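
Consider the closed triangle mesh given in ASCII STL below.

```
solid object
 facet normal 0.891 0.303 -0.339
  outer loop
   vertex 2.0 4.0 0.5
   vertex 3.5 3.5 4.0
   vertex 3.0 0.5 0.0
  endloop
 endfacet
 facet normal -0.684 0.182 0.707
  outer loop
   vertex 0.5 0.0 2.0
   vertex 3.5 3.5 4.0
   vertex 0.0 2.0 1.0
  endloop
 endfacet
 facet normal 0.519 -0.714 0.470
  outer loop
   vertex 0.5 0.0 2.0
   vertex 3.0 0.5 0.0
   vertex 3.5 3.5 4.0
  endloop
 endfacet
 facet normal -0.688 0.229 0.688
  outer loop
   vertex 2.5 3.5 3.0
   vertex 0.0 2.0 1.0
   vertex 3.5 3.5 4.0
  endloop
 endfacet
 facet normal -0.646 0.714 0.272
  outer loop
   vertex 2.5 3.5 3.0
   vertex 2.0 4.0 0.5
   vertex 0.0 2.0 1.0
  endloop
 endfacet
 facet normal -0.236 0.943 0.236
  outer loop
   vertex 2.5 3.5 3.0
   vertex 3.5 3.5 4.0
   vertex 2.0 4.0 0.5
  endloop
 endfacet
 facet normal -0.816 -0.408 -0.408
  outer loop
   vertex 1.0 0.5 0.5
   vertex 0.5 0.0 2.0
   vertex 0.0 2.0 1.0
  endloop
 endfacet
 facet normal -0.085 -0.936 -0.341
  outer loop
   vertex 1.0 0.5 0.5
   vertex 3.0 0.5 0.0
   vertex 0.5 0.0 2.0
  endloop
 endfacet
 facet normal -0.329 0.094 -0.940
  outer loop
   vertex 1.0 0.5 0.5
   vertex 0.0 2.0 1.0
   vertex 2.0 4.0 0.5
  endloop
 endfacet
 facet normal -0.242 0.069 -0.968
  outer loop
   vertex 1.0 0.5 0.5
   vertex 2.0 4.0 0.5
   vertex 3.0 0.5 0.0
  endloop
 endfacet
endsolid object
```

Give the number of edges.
15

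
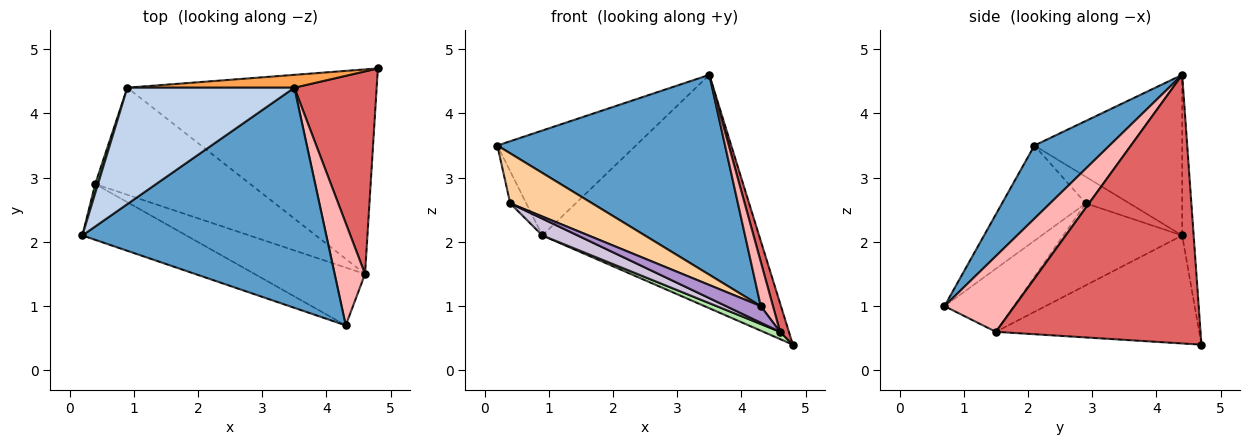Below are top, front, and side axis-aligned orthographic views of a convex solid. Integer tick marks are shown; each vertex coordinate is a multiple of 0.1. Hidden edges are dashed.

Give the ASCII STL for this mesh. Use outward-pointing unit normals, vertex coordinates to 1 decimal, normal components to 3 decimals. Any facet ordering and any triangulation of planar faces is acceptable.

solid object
 facet normal 0.217 -0.656 0.723
  outer loop
   vertex 3.5 4.4 4.6
   vertex 0.2 2.1 3.5
   vertex 4.3 0.7 1.0
  endloop
 endfacet
 facet normal -0.581 0.545 0.604
  outer loop
   vertex 0.9 4.4 2.1
   vertex 0.2 2.1 3.5
   vertex 3.5 4.4 4.6
  endloop
 endfacet
 facet normal -0.053 0.997 0.055
  outer loop
   vertex 0.9 4.4 2.1
   vertex 3.5 4.4 4.6
   vertex 4.8 4.7 0.4
  endloop
 endfacet
 facet normal -0.563 -0.551 -0.615
  outer loop
   vertex 0.4 2.9 2.6
   vertex 4.3 0.7 1.0
   vertex 0.2 2.1 3.5
  endloop
 endfacet
 facet normal -0.934 0.344 0.098
  outer loop
   vertex 0.4 2.9 2.6
   vertex 0.2 2.1 3.5
   vertex 0.9 4.4 2.1
  endloop
 endfacet
 facet normal -0.397 -0.032 -0.917
  outer loop
   vertex 4.6 1.5 0.6
   vertex 0.9 4.4 2.1
   vertex 4.8 4.7 0.4
  endloop
 endfacet
 facet normal 0.955 -0.041 0.293
  outer loop
   vertex 4.6 1.5 0.6
   vertex 4.8 4.7 0.4
   vertex 3.5 4.4 4.6
  endloop
 endfacet
 facet normal 0.916 -0.160 0.368
  outer loop
   vertex 4.6 1.5 0.6
   vertex 3.5 4.4 4.6
   vertex 4.3 0.7 1.0
  endloop
 endfacet
 facet normal -0.482 -0.241 -0.843
  outer loop
   vertex 4.6 1.5 0.6
   vertex 4.3 0.7 1.0
   vertex 0.4 2.9 2.6
  endloop
 endfacet
 facet normal -0.463 -0.138 -0.876
  outer loop
   vertex 4.6 1.5 0.6
   vertex 0.4 2.9 2.6
   vertex 0.9 4.4 2.1
  endloop
 endfacet
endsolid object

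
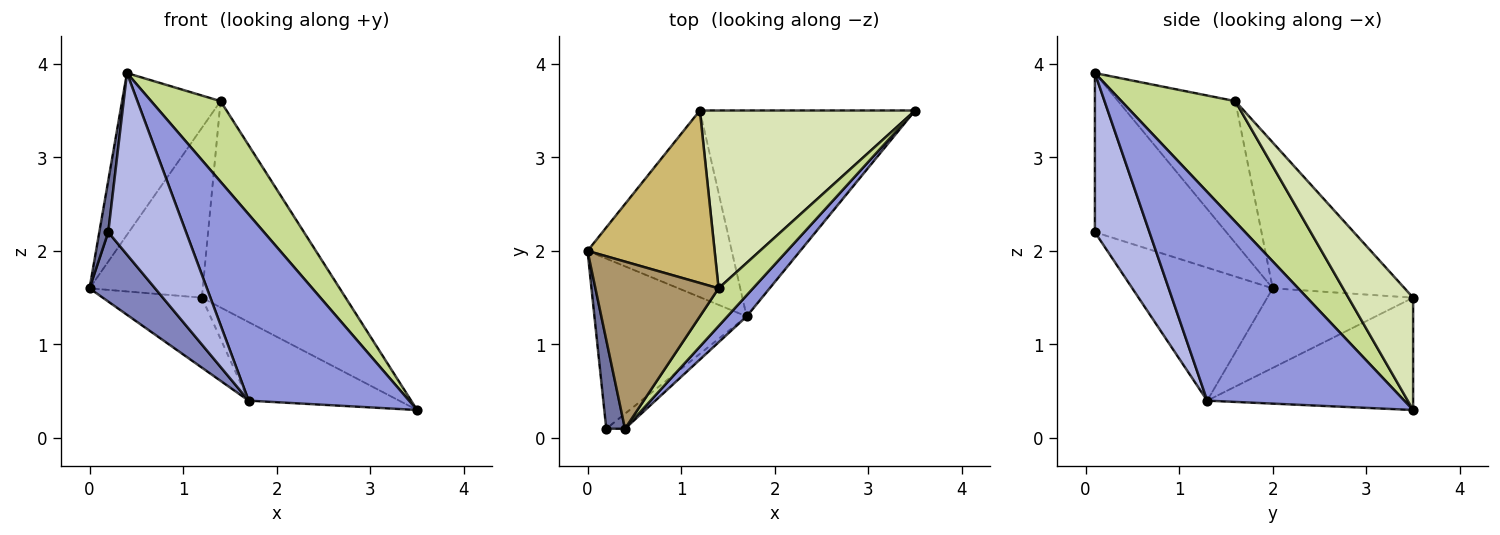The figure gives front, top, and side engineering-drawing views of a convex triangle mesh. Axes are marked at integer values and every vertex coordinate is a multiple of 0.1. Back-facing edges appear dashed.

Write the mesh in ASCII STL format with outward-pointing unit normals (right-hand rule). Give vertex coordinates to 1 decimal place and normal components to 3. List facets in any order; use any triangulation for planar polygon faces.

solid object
 facet normal -0.991 -0.067 0.117
  outer loop
   vertex 0.2 0.1 2.2
   vertex 0.4 0.1 3.9
   vertex 0.0 2.0 1.6
  endloop
 endfacet
 facet normal -0.629 -0.294 -0.720
  outer loop
   vertex 1.7 1.3 0.4
   vertex 0.2 0.1 2.2
   vertex 0.0 2.0 1.6
  endloop
 endfacet
 facet normal 0.774 -0.630 0.071
  outer loop
   vertex 1.7 1.3 0.4
   vertex 3.5 3.5 0.3
   vertex 0.4 0.1 3.9
  endloop
 endfacet
 facet normal 0.573 -0.817 -0.067
  outer loop
   vertex 1.7 1.3 0.4
   vertex 0.4 0.1 3.9
   vertex 0.2 0.1 2.2
  endloop
 endfacet
 facet normal -0.459 0.312 -0.832
  outer loop
   vertex 1.2 3.5 1.5
   vertex 1.7 1.3 0.4
   vertex 0.0 2.0 1.6
  endloop
 endfacet
 facet normal -0.438 0.320 -0.840
  outer loop
   vertex 1.2 3.5 1.5
   vertex 3.5 3.5 0.3
   vertex 1.7 1.3 0.4
  endloop
 endfacet
 facet normal 0.830 -0.506 0.237
  outer loop
   vertex 1.4 1.6 3.6
   vertex 0.4 0.1 3.9
   vertex 3.5 3.5 0.3
  endloop
 endfacet
 facet normal 0.322 0.717 0.618
  outer loop
   vertex 1.4 1.6 3.6
   vertex 3.5 3.5 0.3
   vertex 1.2 3.5 1.5
  endloop
 endfacet
 facet normal -0.638 0.536 0.553
  outer loop
   vertex 1.4 1.6 3.6
   vertex 0.0 2.0 1.6
   vertex 0.4 0.1 3.9
  endloop
 endfacet
 facet normal -0.633 0.543 0.552
  outer loop
   vertex 1.4 1.6 3.6
   vertex 1.2 3.5 1.5
   vertex 0.0 2.0 1.6
  endloop
 endfacet
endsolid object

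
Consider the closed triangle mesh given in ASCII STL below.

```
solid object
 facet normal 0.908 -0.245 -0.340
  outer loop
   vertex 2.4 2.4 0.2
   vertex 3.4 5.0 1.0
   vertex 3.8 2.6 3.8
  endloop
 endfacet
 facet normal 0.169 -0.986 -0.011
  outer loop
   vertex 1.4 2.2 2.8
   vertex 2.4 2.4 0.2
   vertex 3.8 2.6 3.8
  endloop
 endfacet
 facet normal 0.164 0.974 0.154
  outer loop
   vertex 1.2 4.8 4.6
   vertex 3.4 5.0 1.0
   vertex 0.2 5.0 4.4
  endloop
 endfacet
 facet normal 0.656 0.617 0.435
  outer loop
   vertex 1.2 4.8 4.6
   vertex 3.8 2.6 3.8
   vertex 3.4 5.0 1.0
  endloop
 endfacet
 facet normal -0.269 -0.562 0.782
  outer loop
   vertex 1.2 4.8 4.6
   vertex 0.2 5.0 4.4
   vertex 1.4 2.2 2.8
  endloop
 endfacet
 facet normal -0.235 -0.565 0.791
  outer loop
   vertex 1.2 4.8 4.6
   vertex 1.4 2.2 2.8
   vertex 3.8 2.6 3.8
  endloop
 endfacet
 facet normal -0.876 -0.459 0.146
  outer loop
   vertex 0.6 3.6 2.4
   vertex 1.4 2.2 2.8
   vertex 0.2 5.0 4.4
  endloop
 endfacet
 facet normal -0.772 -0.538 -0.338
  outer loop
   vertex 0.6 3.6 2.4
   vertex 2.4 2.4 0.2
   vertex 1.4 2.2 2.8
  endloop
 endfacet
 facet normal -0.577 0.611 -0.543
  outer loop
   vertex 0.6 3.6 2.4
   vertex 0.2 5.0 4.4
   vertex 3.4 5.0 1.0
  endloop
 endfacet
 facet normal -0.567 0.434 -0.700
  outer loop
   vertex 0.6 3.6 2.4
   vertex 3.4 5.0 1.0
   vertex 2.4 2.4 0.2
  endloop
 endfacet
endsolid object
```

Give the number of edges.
15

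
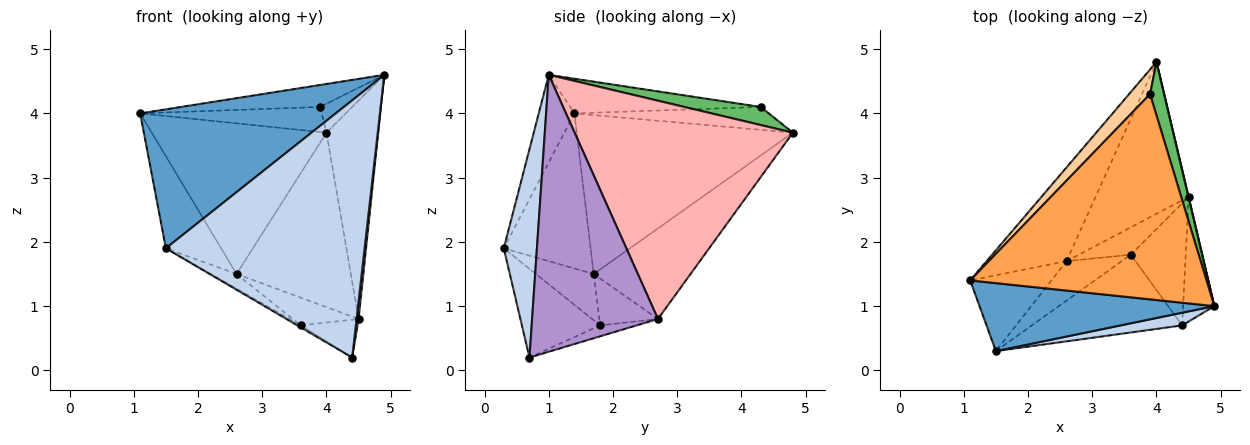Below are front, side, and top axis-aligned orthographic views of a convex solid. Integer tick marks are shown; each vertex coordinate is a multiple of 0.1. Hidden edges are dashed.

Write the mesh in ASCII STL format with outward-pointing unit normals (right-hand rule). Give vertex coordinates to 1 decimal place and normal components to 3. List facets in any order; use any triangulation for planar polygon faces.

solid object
 facet normal -0.162 -0.886 0.434
  outer loop
   vertex 1.5 0.3 1.9
   vertex 4.9 1.0 4.6
   vertex 1.1 1.4 4.0
  endloop
 endfacet
 facet normal 0.164 -0.985 0.049
  outer loop
   vertex 1.5 0.3 1.9
   vertex 4.4 0.7 0.2
   vertex 4.9 1.0 4.6
  endloop
 endfacet
 facet normal -0.144 0.105 0.984
  outer loop
   vertex 3.9 4.3 4.1
   vertex 1.1 1.4 4.0
   vertex 4.9 1.0 4.6
  endloop
 endfacet
 facet normal -0.607 0.567 0.557
  outer loop
   vertex 3.9 4.3 4.1
   vertex 4.0 4.8 3.7
   vertex 1.1 1.4 4.0
  endloop
 endfacet
 facet normal 0.750 0.315 0.582
  outer loop
   vertex 3.9 4.3 4.1
   vertex 4.9 1.0 4.6
   vertex 4.0 4.8 3.7
  endloop
 endfacet
 facet normal -0.508 0.022 -0.861
  outer loop
   vertex 3.6 1.8 0.7
   vertex 4.4 0.7 0.2
   vertex 1.5 0.3 1.9
  endloop
 endfacet
 facet normal -0.187 0.291 -0.938
  outer loop
   vertex 4.5 2.7 0.8
   vertex 4.4 0.7 0.2
   vertex 3.6 1.8 0.7
  endloop
 endfacet
 facet normal 0.973 0.231 0.001
  outer loop
   vertex 4.5 2.7 0.8
   vertex 4.0 4.8 3.7
   vertex 4.9 1.0 4.6
  endloop
 endfacet
 facet normal 0.994 -0.016 -0.112
  outer loop
   vertex 4.5 2.7 0.8
   vertex 4.9 1.0 4.6
   vertex 4.4 0.7 0.2
  endloop
 endfacet
 facet normal -0.617 0.274 -0.737
  outer loop
   vertex 2.6 1.7 1.5
   vertex 3.6 1.8 0.7
   vertex 1.5 0.3 1.9
  endloop
 endfacet
 facet normal -0.724 0.586 -0.364
  outer loop
   vertex 2.6 1.7 1.5
   vertex 1.1 1.4 4.0
   vertex 4.0 4.8 3.7
  endloop
 endfacet
 facet normal -0.772 0.491 -0.404
  outer loop
   vertex 2.6 1.7 1.5
   vertex 1.5 0.3 1.9
   vertex 1.1 1.4 4.0
  endloop
 endfacet
 facet normal -0.538 0.636 -0.553
  outer loop
   vertex 2.6 1.7 1.5
   vertex 4.0 4.8 3.7
   vertex 4.5 2.7 0.8
  endloop
 endfacet
 facet normal -0.535 0.601 -0.594
  outer loop
   vertex 2.6 1.7 1.5
   vertex 4.5 2.7 0.8
   vertex 3.6 1.8 0.7
  endloop
 endfacet
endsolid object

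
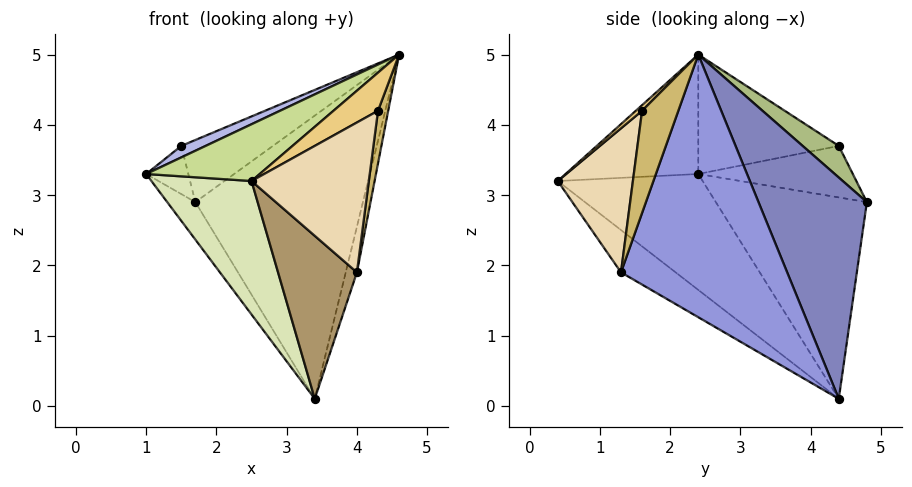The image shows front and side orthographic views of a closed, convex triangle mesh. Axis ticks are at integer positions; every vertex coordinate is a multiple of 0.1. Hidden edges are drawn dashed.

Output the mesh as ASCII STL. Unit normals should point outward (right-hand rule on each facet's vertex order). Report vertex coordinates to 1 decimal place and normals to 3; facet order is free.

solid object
 facet normal -0.834 0.155 -0.529
  outer loop
   vertex 3.4 4.4 0.1
   vertex 1.0 2.4 3.3
   vertex 1.7 4.8 2.9
  endloop
 endfacet
 facet normal 0.531 0.822 0.205
  outer loop
   vertex 3.4 4.4 0.1
   vertex 1.7 4.8 2.9
   vertex 4.6 2.4 5.0
  endloop
 endfacet
 facet normal 0.975 0.066 -0.212
  outer loop
   vertex 4.0 1.3 1.9
   vertex 3.4 4.4 0.1
   vertex 4.6 2.4 5.0
  endloop
 endfacet
 facet normal -0.426 -0.074 0.902
  outer loop
   vertex 1.5 4.4 3.7
   vertex 1.0 2.4 3.3
   vertex 4.6 2.4 5.0
  endloop
 endfacet
 facet normal -0.959 0.262 -0.109
  outer loop
   vertex 1.5 4.4 3.7
   vertex 1.7 4.8 2.9
   vertex 1.0 2.4 3.3
  endloop
 endfacet
 facet normal 0.320 0.813 0.487
  outer loop
   vertex 1.5 4.4 3.7
   vertex 4.6 2.4 5.0
   vertex 1.7 4.8 2.9
  endloop
 endfacet
 facet normal -0.401 -0.343 0.849
  outer loop
   vertex 2.5 0.4 3.2
   vertex 4.6 2.4 5.0
   vertex 1.0 2.4 3.3
  endloop
 endfacet
 facet normal -0.590 -0.408 -0.697
  outer loop
   vertex 2.5 0.4 3.2
   vertex 1.0 2.4 3.3
   vertex 3.4 4.4 0.1
  endloop
 endfacet
 facet normal -0.360 -0.520 -0.775
  outer loop
   vertex 2.5 0.4 3.2
   vertex 3.4 4.4 0.1
   vertex 4.0 1.3 1.9
  endloop
 endfacet
 facet normal 0.959 -0.270 -0.090
  outer loop
   vertex 4.3 1.6 4.2
   vertex 4.0 1.3 1.9
   vertex 4.6 2.4 5.0
  endloop
 endfacet
 facet normal 0.101 -0.722 0.684
  outer loop
   vertex 4.3 1.6 4.2
   vertex 4.6 2.4 5.0
   vertex 2.5 0.4 3.2
  endloop
 endfacet
 facet normal 0.539 -0.841 0.039
  outer loop
   vertex 4.3 1.6 4.2
   vertex 2.5 0.4 3.2
   vertex 4.0 1.3 1.9
  endloop
 endfacet
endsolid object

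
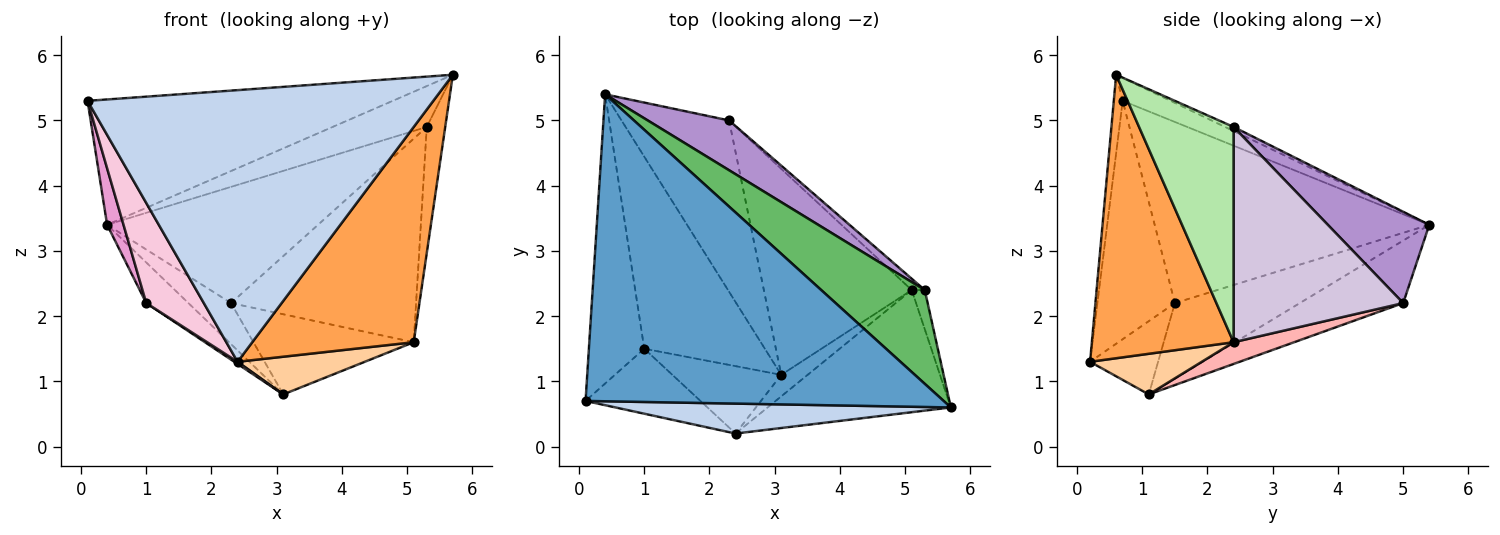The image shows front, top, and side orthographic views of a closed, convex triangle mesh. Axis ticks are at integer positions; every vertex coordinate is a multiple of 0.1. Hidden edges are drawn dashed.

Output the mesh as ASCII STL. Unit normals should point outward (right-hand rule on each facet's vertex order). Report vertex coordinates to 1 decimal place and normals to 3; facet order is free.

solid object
 facet normal -0.059 0.377 0.924
  outer loop
   vertex 0.4 5.4 3.4
   vertex 0.1 0.7 5.3
   vertex 5.7 0.6 5.7
  endloop
 endfacet
 facet normal -0.026 -0.994 0.110
  outer loop
   vertex 2.4 0.2 1.3
   vertex 5.7 0.6 5.7
   vertex 0.1 0.7 5.3
  endloop
 endfacet
 facet normal 0.607 -0.691 -0.392
  outer loop
   vertex 2.4 0.2 1.3
   vertex 5.1 2.4 1.6
   vertex 5.7 0.6 5.7
  endloop
 endfacet
 facet normal 0.606 -0.691 -0.394
  outer loop
   vertex 2.4 0.2 1.3
   vertex 3.1 1.1 0.8
   vertex 5.1 2.4 1.6
  endloop
 endfacet
 facet normal -0.036 0.399 0.916
  outer loop
   vertex 5.3 2.4 4.9
   vertex 0.4 5.4 3.4
   vertex 5.7 0.6 5.7
  endloop
 endfacet
 facet normal 0.980 0.191 -0.059
  outer loop
   vertex 5.3 2.4 4.9
   vertex 5.7 0.6 5.7
   vertex 5.1 2.4 1.6
  endloop
 endfacet
 facet normal -0.492 0.203 -0.847
  outer loop
   vertex 2.3 5.0 2.2
   vertex 3.1 1.1 0.8
   vertex 0.4 5.4 3.4
  endloop
 endfacet
 facet normal 0.136 0.359 -0.923
  outer loop
   vertex 2.3 5.0 2.2
   vertex 5.1 2.4 1.6
   vertex 3.1 1.1 0.8
  endloop
 endfacet
 facet normal 0.404 0.841 0.360
  outer loop
   vertex 2.3 5.0 2.2
   vertex 0.4 5.4 3.4
   vertex 5.3 2.4 4.9
  endloop
 endfacet
 facet normal 0.675 0.737 -0.041
  outer loop
   vertex 2.3 5.0 2.2
   vertex 5.3 2.4 4.9
   vertex 5.1 2.4 1.6
  endloop
 endfacet
 facet normal -0.523 0.176 -0.834
  outer loop
   vertex 1.0 1.5 2.2
   vertex 0.4 5.4 3.4
   vertex 3.1 1.1 0.8
  endloop
 endfacet
 facet normal -0.558 -0.027 -0.829
  outer loop
   vertex 1.0 1.5 2.2
   vertex 3.1 1.1 0.8
   vertex 2.4 0.2 1.3
  endloop
 endfacet
 facet normal -0.955 -0.057 -0.292
  outer loop
   vertex 1.0 1.5 2.2
   vertex 0.1 0.7 5.3
   vertex 0.4 5.4 3.4
  endloop
 endfacet
 facet normal -0.749 -0.556 -0.361
  outer loop
   vertex 1.0 1.5 2.2
   vertex 2.4 0.2 1.3
   vertex 0.1 0.7 5.3
  endloop
 endfacet
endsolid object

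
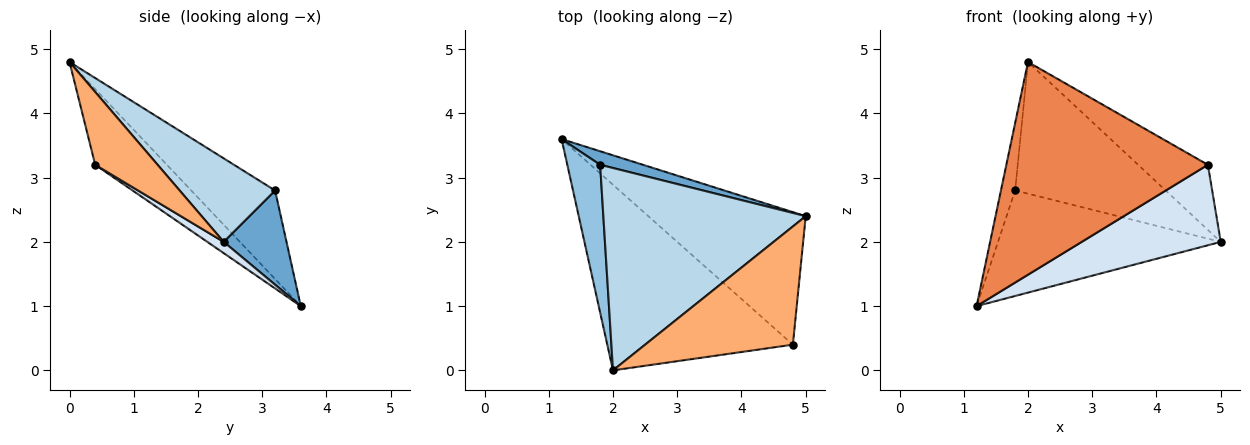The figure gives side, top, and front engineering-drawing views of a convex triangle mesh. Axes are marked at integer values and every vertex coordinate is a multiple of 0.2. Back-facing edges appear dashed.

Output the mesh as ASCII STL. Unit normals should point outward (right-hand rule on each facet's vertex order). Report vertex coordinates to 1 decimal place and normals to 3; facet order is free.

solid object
 facet normal 0.269 0.955 0.122
  outer loop
   vertex 1.8 3.2 2.8
   vertex 5.0 2.4 2.0
   vertex 1.2 3.6 1.0
  endloop
 endfacet
 facet normal -0.926 0.157 0.344
  outer loop
   vertex 1.8 3.2 2.8
   vertex 1.2 3.6 1.0
   vertex 2.0 0.0 4.8
  endloop
 endfacet
 facet normal 0.327 0.515 0.792
  outer loop
   vertex 1.8 3.2 2.8
   vertex 2.0 0.0 4.8
   vertex 5.0 2.4 2.0
  endloop
 endfacet
 facet normal 0.061 -0.518 -0.853
  outer loop
   vertex 4.8 0.4 3.2
   vertex 1.2 3.6 1.0
   vertex 5.0 2.4 2.0
  endloop
 endfacet
 facet normal -0.259 -0.728 -0.635
  outer loop
   vertex 4.8 0.4 3.2
   vertex 2.0 0.0 4.8
   vertex 1.2 3.6 1.0
  endloop
 endfacet
 facet normal 0.396 0.443 0.804
  outer loop
   vertex 4.8 0.4 3.2
   vertex 5.0 2.4 2.0
   vertex 2.0 0.0 4.8
  endloop
 endfacet
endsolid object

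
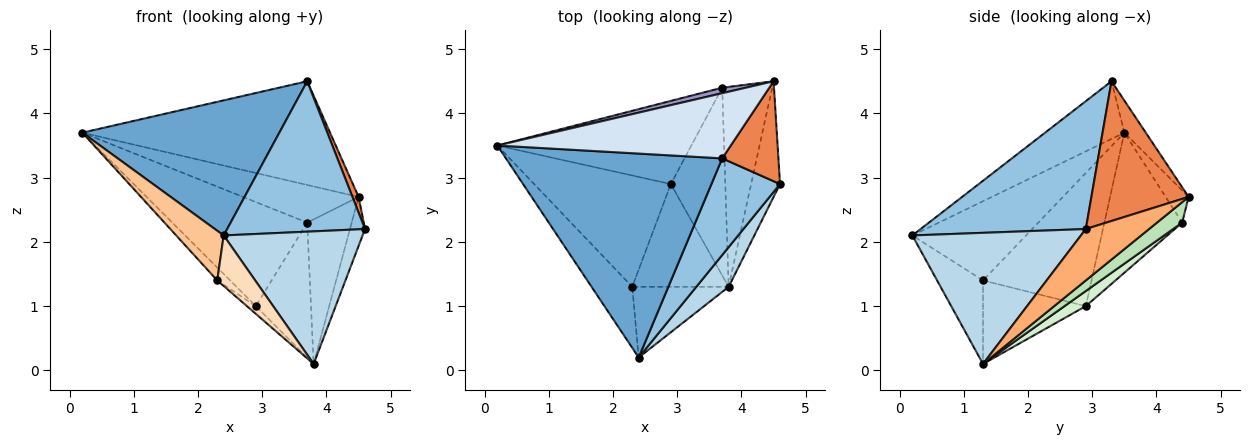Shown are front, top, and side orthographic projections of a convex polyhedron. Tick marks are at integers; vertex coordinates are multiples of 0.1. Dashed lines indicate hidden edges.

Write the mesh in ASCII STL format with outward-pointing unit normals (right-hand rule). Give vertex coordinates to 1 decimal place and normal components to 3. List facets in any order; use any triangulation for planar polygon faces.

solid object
 facet normal -0.217 -0.539 0.814
  outer loop
   vertex 3.7 3.3 4.5
   vertex 0.2 3.5 3.7
   vertex 2.4 0.2 2.1
  endloop
 endfacet
 facet normal 0.710 -0.593 0.381
  outer loop
   vertex 3.7 3.3 4.5
   vertex 2.4 0.2 2.1
   vertex 4.6 2.9 2.2
  endloop
 endfacet
 facet normal 0.758 -0.625 0.187
  outer loop
   vertex 3.8 1.3 0.1
   vertex 4.6 2.9 2.2
   vertex 2.4 0.2 2.1
  endloop
 endfacet
 facet normal -0.073 0.845 0.531
  outer loop
   vertex 4.5 4.5 2.7
   vertex 0.2 3.5 3.7
   vertex 3.7 3.3 4.5
  endloop
 endfacet
 facet normal 0.926 -0.059 0.373
  outer loop
   vertex 4.5 4.5 2.7
   vertex 3.7 3.3 4.5
   vertex 4.6 2.9 2.2
  endloop
 endfacet
 facet normal 0.853 0.203 -0.480
  outer loop
   vertex 4.5 4.5 2.7
   vertex 4.6 2.9 2.2
   vertex 3.8 1.3 0.1
  endloop
 endfacet
 facet normal -0.834 -0.348 -0.428
  outer loop
   vertex 2.3 1.3 1.4
   vertex 2.4 0.2 2.1
   vertex 0.2 3.5 3.7
  endloop
 endfacet
 facet normal -0.576 -0.475 -0.665
  outer loop
   vertex 2.3 1.3 1.4
   vertex 3.8 1.3 0.1
   vertex 2.4 0.2 2.1
  endloop
 endfacet
 facet normal -0.695 0.082 -0.714
  outer loop
   vertex 2.9 2.9 1.0
   vertex 2.3 1.3 1.4
   vertex 0.2 3.5 3.7
  endloop
 endfacet
 facet normal -0.654 0.057 -0.754
  outer loop
   vertex 2.9 2.9 1.0
   vertex 3.8 1.3 0.1
   vertex 2.3 1.3 1.4
  endloop
 endfacet
 facet normal 0.315 0.556 -0.769
  outer loop
   vertex 3.7 4.4 2.3
   vertex 4.5 4.5 2.7
   vertex 3.8 1.3 0.1
  endloop
 endfacet
 facet normal 0.220 0.569 -0.792
  outer loop
   vertex 3.7 4.4 2.3
   vertex 3.8 1.3 0.1
   vertex 2.9 2.9 1.0
  endloop
 endfacet
 facet normal -0.193 0.971 0.143
  outer loop
   vertex 3.7 4.4 2.3
   vertex 0.2 3.5 3.7
   vertex 4.5 4.5 2.7
  endloop
 endfacet
 facet normal -0.411 0.712 -0.569
  outer loop
   vertex 3.7 4.4 2.3
   vertex 2.9 2.9 1.0
   vertex 0.2 3.5 3.7
  endloop
 endfacet
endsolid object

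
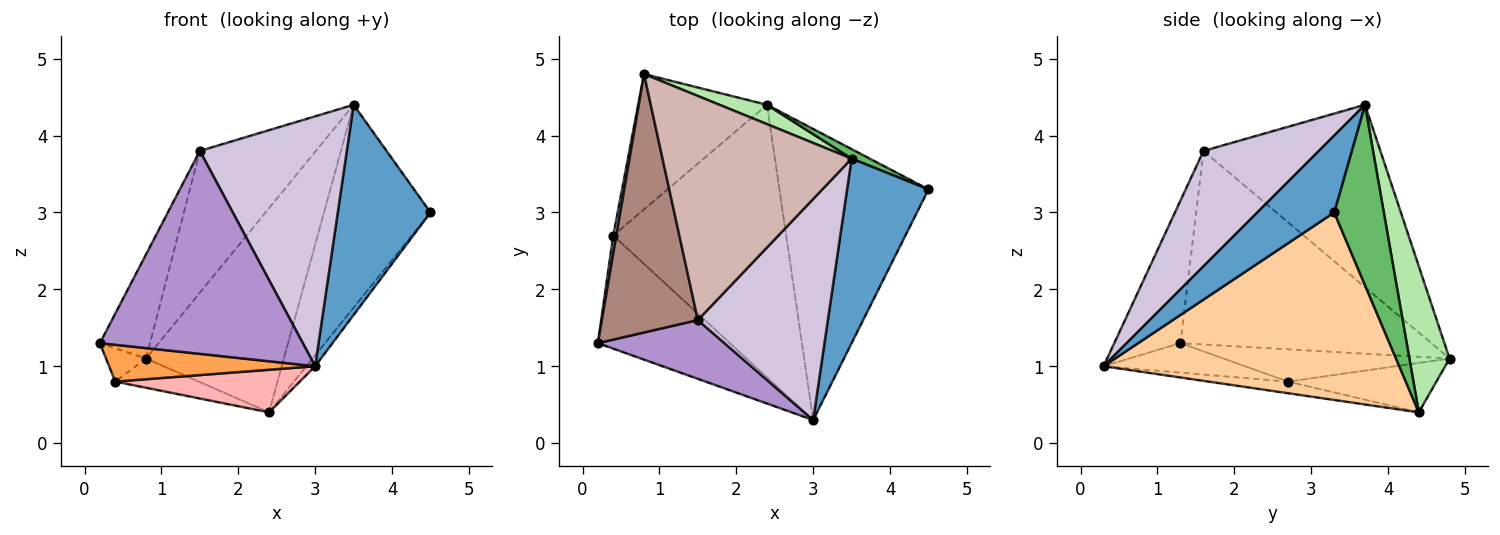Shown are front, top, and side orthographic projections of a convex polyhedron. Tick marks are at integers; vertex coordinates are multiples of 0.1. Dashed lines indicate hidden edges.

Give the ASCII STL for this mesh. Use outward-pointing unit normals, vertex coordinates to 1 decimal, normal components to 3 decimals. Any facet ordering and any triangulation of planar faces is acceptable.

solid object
 facet normal 0.529 -0.638 0.560
  outer loop
   vertex 3.0 0.3 1.0
   vertex 4.5 3.3 3.0
   vertex 3.5 3.7 4.4
  endloop
 endfacet
 facet normal -0.980 0.173 0.093
  outer loop
   vertex 0.4 2.7 0.8
   vertex 0.2 1.3 1.3
   vertex 0.8 4.8 1.1
  endloop
 endfacet
 facet normal -0.208 -0.303 -0.930
  outer loop
   vertex 0.4 2.7 0.8
   vertex 3.0 0.3 1.0
   vertex 0.2 1.3 1.3
  endloop
 endfacet
 facet normal 0.783 0.023 -0.622
  outer loop
   vertex 2.4 4.4 0.4
   vertex 4.5 3.3 3.0
   vertex 3.0 0.3 1.0
  endloop
 endfacet
 facet normal 0.422 0.906 0.043
  outer loop
   vertex 2.4 4.4 0.4
   vertex 3.5 3.7 4.4
   vertex 4.5 3.3 3.0
  endloop
 endfacet
 facet normal 0.279 0.956 0.091
  outer loop
   vertex 2.4 4.4 0.4
   vertex 0.8 4.8 1.1
   vertex 3.5 3.7 4.4
  endloop
 endfacet
 facet normal -0.351 0.198 -0.915
  outer loop
   vertex 2.4 4.4 0.4
   vertex 0.4 2.7 0.8
   vertex 0.8 4.8 1.1
  endloop
 endfacet
 facet normal -0.066 -0.154 -0.986
  outer loop
   vertex 2.4 4.4 0.4
   vertex 3.0 0.3 1.0
   vertex 0.4 2.7 0.8
  endloop
 endfacet
 facet normal -0.299 -0.917 0.265
  outer loop
   vertex 1.5 1.6 3.8
   vertex 0.2 1.3 1.3
   vertex 3.0 0.3 1.0
  endloop
 endfacet
 facet normal 0.507 -0.646 0.571
  outer loop
   vertex 1.5 1.6 3.8
   vertex 3.0 0.3 1.0
   vertex 3.5 3.7 4.4
  endloop
 endfacet
 facet normal -0.882 0.176 0.437
  outer loop
   vertex 1.5 1.6 3.8
   vertex 0.8 4.8 1.1
   vertex 0.2 1.3 1.3
  endloop
 endfacet
 facet normal -0.632 0.415 0.655
  outer loop
   vertex 1.5 1.6 3.8
   vertex 3.5 3.7 4.4
   vertex 0.8 4.8 1.1
  endloop
 endfacet
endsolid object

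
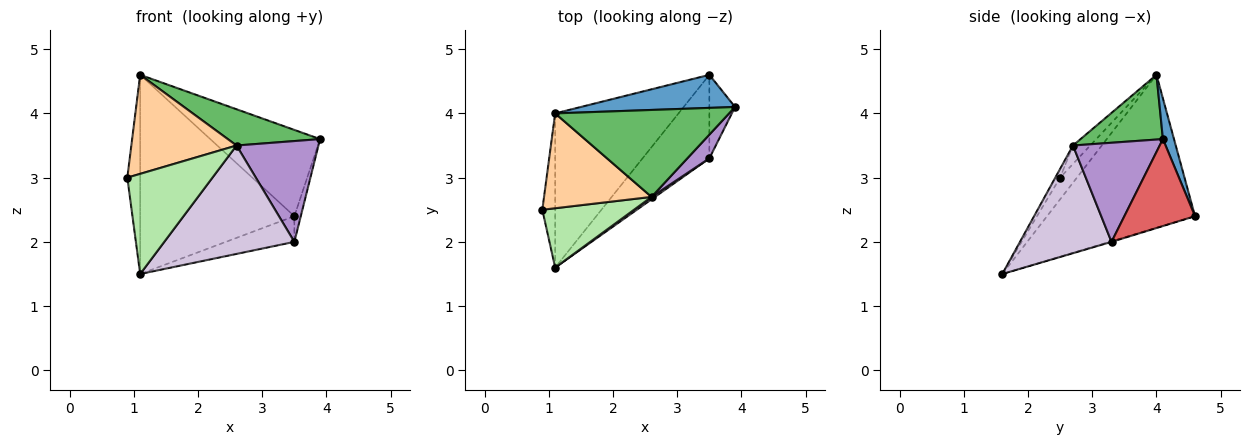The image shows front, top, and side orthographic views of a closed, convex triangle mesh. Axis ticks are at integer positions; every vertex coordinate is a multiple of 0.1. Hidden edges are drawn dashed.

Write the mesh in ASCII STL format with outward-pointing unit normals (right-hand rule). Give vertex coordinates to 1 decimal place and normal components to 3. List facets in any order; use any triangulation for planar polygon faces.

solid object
 facet normal 0.094 0.930 0.356
  outer loop
   vertex 3.5 4.6 2.4
   vertex 1.1 4.0 4.6
   vertex 3.9 4.1 3.6
  endloop
 endfacet
 facet normal -0.719 0.550 -0.426
  outer loop
   vertex 1.1 1.6 1.5
   vertex 0.9 2.5 3.0
   vertex 1.1 4.0 4.6
  endloop
 endfacet
 facet normal -0.604 0.630 -0.488
  outer loop
   vertex 1.1 1.6 1.5
   vertex 1.1 4.0 4.6
   vertex 3.5 4.6 2.4
  endloop
 endfacet
 facet normal -0.118 -0.717 0.687
  outer loop
   vertex 2.6 2.7 3.5
   vertex 1.1 4.0 4.6
   vertex 0.9 2.5 3.0
  endloop
 endfacet
 facet normal 0.325 -0.364 0.873
  outer loop
   vertex 2.6 2.7 3.5
   vertex 3.9 4.1 3.6
   vertex 1.1 4.0 4.6
  endloop
 endfacet
 facet normal -0.049 -0.859 0.509
  outer loop
   vertex 2.6 2.7 3.5
   vertex 0.9 2.5 3.0
   vertex 1.1 1.6 1.5
  endloop
 endfacet
 facet normal 0.955 0.087 -0.282
  outer loop
   vertex 3.5 3.3 2.0
   vertex 3.5 4.6 2.4
   vertex 3.9 4.1 3.6
  endloop
 endfacet
 facet normal -0.009 0.294 -0.956
  outer loop
   vertex 3.5 3.3 2.0
   vertex 1.1 1.6 1.5
   vertex 3.5 4.6 2.4
  endloop
 endfacet
 facet normal 0.718 -0.678 0.159
  outer loop
   vertex 3.5 3.3 2.0
   vertex 3.9 4.1 3.6
   vertex 2.6 2.7 3.5
  endloop
 endfacet
 facet normal 0.575 -0.818 0.018
  outer loop
   vertex 3.5 3.3 2.0
   vertex 2.6 2.7 3.5
   vertex 1.1 1.6 1.5
  endloop
 endfacet
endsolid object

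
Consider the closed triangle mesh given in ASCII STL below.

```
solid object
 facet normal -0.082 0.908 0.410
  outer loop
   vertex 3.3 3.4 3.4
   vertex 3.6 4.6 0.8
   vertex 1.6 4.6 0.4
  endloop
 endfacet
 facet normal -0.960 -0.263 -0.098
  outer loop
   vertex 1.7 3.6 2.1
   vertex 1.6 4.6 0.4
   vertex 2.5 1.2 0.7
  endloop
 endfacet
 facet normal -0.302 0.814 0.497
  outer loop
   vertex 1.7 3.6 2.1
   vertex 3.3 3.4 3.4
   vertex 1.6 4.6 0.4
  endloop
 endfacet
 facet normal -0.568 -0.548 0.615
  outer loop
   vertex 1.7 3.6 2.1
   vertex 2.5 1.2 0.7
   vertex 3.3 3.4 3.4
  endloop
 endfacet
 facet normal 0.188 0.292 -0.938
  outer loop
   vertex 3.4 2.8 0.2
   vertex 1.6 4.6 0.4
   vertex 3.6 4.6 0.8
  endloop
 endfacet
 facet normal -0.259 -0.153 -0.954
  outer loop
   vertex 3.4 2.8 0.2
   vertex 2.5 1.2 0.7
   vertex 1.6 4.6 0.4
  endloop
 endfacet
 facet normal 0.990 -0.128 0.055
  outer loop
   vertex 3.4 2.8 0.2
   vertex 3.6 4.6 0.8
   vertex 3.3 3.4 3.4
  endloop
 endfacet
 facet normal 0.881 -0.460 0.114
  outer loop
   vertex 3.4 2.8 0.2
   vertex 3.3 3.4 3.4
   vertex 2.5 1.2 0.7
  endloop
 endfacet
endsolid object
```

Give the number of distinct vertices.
6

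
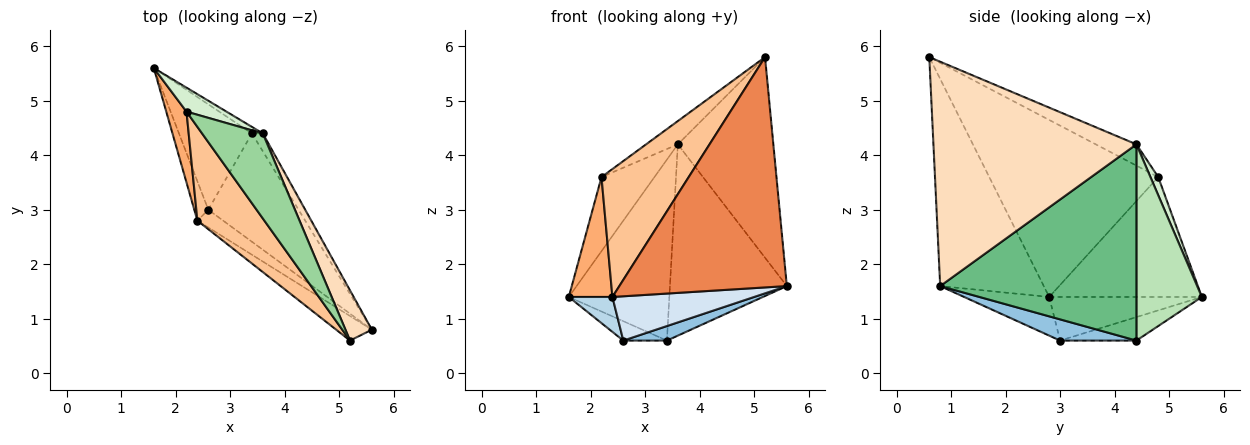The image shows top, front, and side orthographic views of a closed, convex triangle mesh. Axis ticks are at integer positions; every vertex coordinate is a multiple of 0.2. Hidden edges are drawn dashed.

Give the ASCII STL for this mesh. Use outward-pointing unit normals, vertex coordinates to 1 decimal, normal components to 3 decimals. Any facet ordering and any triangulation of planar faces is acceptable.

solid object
 facet normal -0.302 0.172 -0.938
  outer loop
   vertex 3.4 4.4 0.6
   vertex 2.6 3.0 0.6
   vertex 1.6 5.6 1.4
  endloop
 endfacet
 facet normal 0.227 -0.130 -0.965
  outer loop
   vertex 3.4 4.4 0.6
   vertex 5.6 0.8 1.6
   vertex 2.6 3.0 0.6
  endloop
 endfacet
 facet normal -0.919 -0.262 -0.295
  outer loop
   vertex 2.4 2.8 1.4
   vertex 1.6 5.6 1.4
   vertex 2.6 3.0 0.6
  endloop
 endfacet
 facet normal -0.487 -0.811 -0.324
  outer loop
   vertex 2.4 2.8 1.4
   vertex 2.6 3.0 0.6
   vertex 5.6 0.8 1.6
  endloop
 endfacet
 facet normal -0.524 -0.847 -0.090
  outer loop
   vertex 2.4 2.8 1.4
   vertex 5.6 0.8 1.6
   vertex 5.2 0.6 5.8
  endloop
 endfacet
 facet normal -0.949 -0.271 0.160
  outer loop
   vertex 2.2 4.8 3.6
   vertex 1.6 5.6 1.4
   vertex 2.4 2.8 1.4
  endloop
 endfacet
 facet normal -0.842 -0.435 0.319
  outer loop
   vertex 2.2 4.8 3.6
   vertex 2.4 2.8 1.4
   vertex 5.2 0.6 5.8
  endloop
 endfacet
 facet normal 0.900 0.423 0.106
  outer loop
   vertex 3.6 4.4 4.2
   vertex 5.2 0.6 5.8
   vertex 5.6 0.8 1.6
  endloop
 endfacet
 facet normal 0.858 0.511 -0.048
  outer loop
   vertex 3.6 4.4 4.2
   vertex 5.6 0.8 1.6
   vertex 3.4 4.4 0.6
  endloop
 endfacet
 facet normal -0.320 0.250 0.914
  outer loop
   vertex 3.6 4.4 4.2
   vertex 2.2 4.8 3.6
   vertex 5.2 0.6 5.8
  endloop
 endfacet
 facet normal 0.545 0.838 -0.030
  outer loop
   vertex 3.6 4.4 4.2
   vertex 3.4 4.4 0.6
   vertex 1.6 5.6 1.4
  endloop
 endfacet
 facet normal 0.139 0.942 0.305
  outer loop
   vertex 3.6 4.4 4.2
   vertex 1.6 5.6 1.4
   vertex 2.2 4.8 3.6
  endloop
 endfacet
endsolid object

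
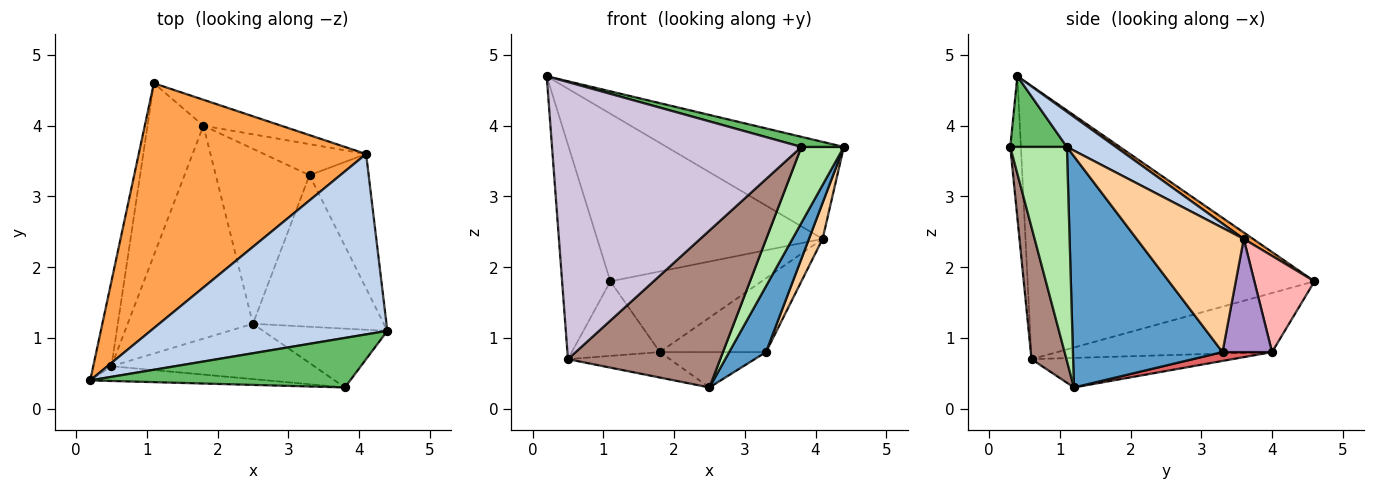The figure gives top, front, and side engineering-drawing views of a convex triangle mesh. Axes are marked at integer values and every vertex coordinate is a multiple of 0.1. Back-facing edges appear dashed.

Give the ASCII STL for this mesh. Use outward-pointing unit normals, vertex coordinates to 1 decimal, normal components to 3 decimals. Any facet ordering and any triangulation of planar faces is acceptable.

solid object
 facet normal 0.851 -0.209 -0.482
  outer loop
   vertex 3.3 3.3 0.8
   vertex 4.4 1.1 3.7
   vertex 2.5 1.2 0.3
  endloop
 endfacet
 facet normal 0.130 0.470 0.873
  outer loop
   vertex 4.1 3.6 2.4
   vertex 0.2 0.4 4.7
   vertex 4.4 1.1 3.7
  endloop
 endfacet
 facet normal 0.023 0.565 0.825
  outer loop
   vertex 4.1 3.6 2.4
   vertex 1.1 4.6 1.8
   vertex 0.2 0.4 4.7
  endloop
 endfacet
 facet normal 0.897 -0.114 -0.427
  outer loop
   vertex 4.1 3.6 2.4
   vertex 4.4 1.1 3.7
   vertex 3.3 3.3 0.8
  endloop
 endfacet
 facet normal 0.258 -0.193 0.947
  outer loop
   vertex 3.8 0.3 3.7
   vertex 4.4 1.1 3.7
   vertex 0.2 0.4 4.7
  endloop
 endfacet
 facet normal 0.725 -0.544 -0.421
  outer loop
   vertex 3.8 0.3 3.7
   vertex 2.5 1.2 0.3
   vertex 4.4 1.1 3.7
  endloop
 endfacet
 facet normal 0.092 0.197 -0.976
  outer loop
   vertex 1.8 4.0 0.8
   vertex 3.3 3.3 0.8
   vertex 2.5 1.2 0.3
  endloop
 endfacet
 facet normal 0.354 0.890 -0.286
  outer loop
   vertex 1.8 4.0 0.8
   vertex 1.1 4.6 1.8
   vertex 4.1 3.6 2.4
  endloop
 endfacet
 facet normal 0.395 0.847 -0.356
  outer loop
   vertex 1.8 4.0 0.8
   vertex 4.1 3.6 2.4
   vertex 3.3 3.3 0.8
  endloop
 endfacet
 facet normal -0.042 -0.998 -0.053
  outer loop
   vertex 0.5 0.6 0.7
   vertex 3.8 0.3 3.7
   vertex 0.2 0.4 4.7
  endloop
 endfacet
 facet normal 0.212 -0.922 -0.325
  outer loop
   vertex 0.5 0.6 0.7
   vertex 2.5 1.2 0.3
   vertex 3.8 0.3 3.7
  endloop
 endfacet
 facet normal -0.984 0.166 -0.066
  outer loop
   vertex 0.5 0.6 0.7
   vertex 0.2 0.4 4.7
   vertex 1.1 4.6 1.8
  endloop
 endfacet
 facet normal -0.228 0.116 -0.967
  outer loop
   vertex 0.5 0.6 0.7
   vertex 1.8 4.0 0.8
   vertex 2.5 1.2 0.3
  endloop
 endfacet
 facet normal -0.696 0.286 -0.659
  outer loop
   vertex 0.5 0.6 0.7
   vertex 1.1 4.6 1.8
   vertex 1.8 4.0 0.8
  endloop
 endfacet
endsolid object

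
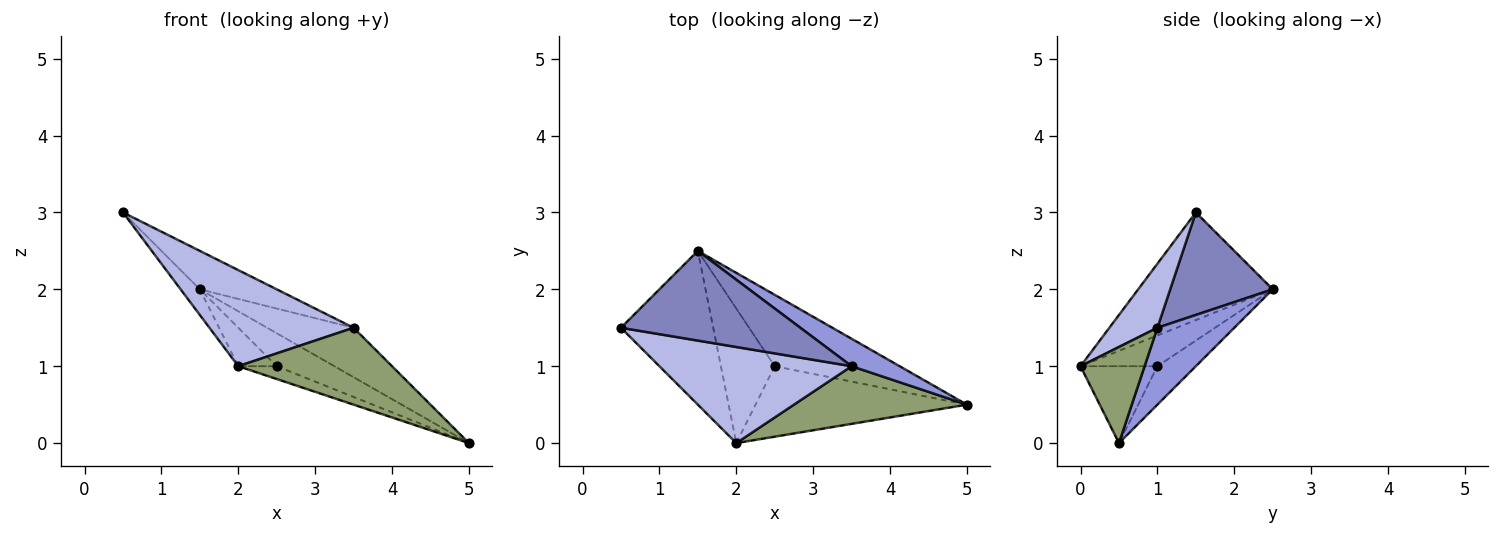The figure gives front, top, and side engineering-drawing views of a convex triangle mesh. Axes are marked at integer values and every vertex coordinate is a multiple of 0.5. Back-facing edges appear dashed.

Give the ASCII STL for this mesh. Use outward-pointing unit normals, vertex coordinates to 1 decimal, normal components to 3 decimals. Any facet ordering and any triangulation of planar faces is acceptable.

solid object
 facet normal -0.755 0.108 -0.647
  outer loop
   vertex 2.0 0.0 1.0
   vertex 0.5 1.5 3.0
   vertex 1.5 2.5 2.0
  endloop
 endfacet
 facet normal 0.465 0.349 0.814
  outer loop
   vertex 3.5 1.0 1.5
   vertex 1.5 2.5 2.0
   vertex 0.5 1.5 3.0
  endloop
 endfacet
 facet normal 0.614 0.690 0.383
  outer loop
   vertex 3.5 1.0 1.5
   vertex 5.0 0.5 0.0
   vertex 1.5 2.5 2.0
  endloop
 endfacet
 facet normal 0.229 -0.688 0.688
  outer loop
   vertex 3.5 1.0 1.5
   vertex 0.5 1.5 3.0
   vertex 2.0 0.0 1.0
  endloop
 endfacet
 facet normal 0.316 -0.759 0.569
  outer loop
   vertex 3.5 1.0 1.5
   vertex 2.0 0.0 1.0
   vertex 5.0 0.5 0.0
  endloop
 endfacet
 facet normal -0.269 0.404 -0.874
  outer loop
   vertex 2.5 1.0 1.0
   vertex 1.5 2.5 2.0
   vertex 5.0 0.5 0.0
  endloop
 endfacet
 facet normal -0.337 0.168 -0.926
  outer loop
   vertex 2.5 1.0 1.0
   vertex 5.0 0.5 0.0
   vertex 2.0 0.0 1.0
  endloop
 endfacet
 facet normal -0.482 0.241 -0.843
  outer loop
   vertex 2.5 1.0 1.0
   vertex 2.0 0.0 1.0
   vertex 1.5 2.5 2.0
  endloop
 endfacet
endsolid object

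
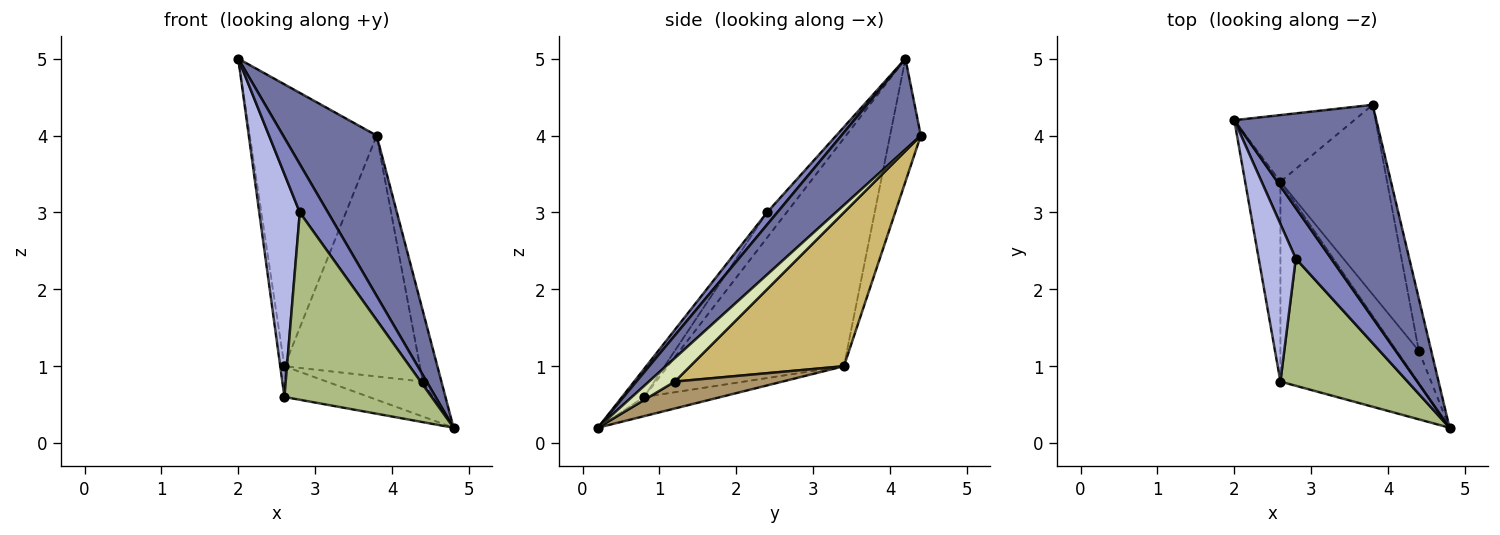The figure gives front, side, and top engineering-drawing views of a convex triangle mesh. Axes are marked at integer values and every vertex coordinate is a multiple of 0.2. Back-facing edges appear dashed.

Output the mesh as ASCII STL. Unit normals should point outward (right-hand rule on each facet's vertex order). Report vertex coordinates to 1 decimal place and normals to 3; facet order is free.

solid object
 facet normal 0.455 -0.536 0.712
  outer loop
   vertex 3.8 4.4 4.0
   vertex 2.0 4.2 5.0
   vertex 4.8 0.2 0.2
  endloop
 endfacet
 facet normal 0.244 -0.670 0.701
  outer loop
   vertex 2.8 2.4 3.0
   vertex 4.8 0.2 0.2
   vertex 2.0 4.2 5.0
  endloop
 endfacet
 facet normal -0.230 0.947 -0.224
  outer loop
   vertex 2.6 3.4 1.0
   vertex 2.0 4.2 5.0
   vertex 3.8 4.4 4.0
  endloop
 endfacet
 facet normal -0.367 -0.760 0.537
  outer loop
   vertex 2.6 0.8 0.6
   vertex 2.8 2.4 3.0
   vertex 2.0 4.2 5.0
  endloop
 endfacet
 facet normal -0.988 0.024 -0.153
  outer loop
   vertex 2.6 0.8 0.6
   vertex 2.0 4.2 5.0
   vertex 2.6 3.4 1.0
  endloop
 endfacet
 facet normal -0.123 -0.821 0.558
  outer loop
   vertex 2.6 0.8 0.6
   vertex 4.8 0.2 0.2
   vertex 2.8 2.4 3.0
  endloop
 endfacet
 facet normal -0.137 0.151 -0.979
  outer loop
   vertex 2.6 0.8 0.6
   vertex 2.6 3.4 1.0
   vertex 4.8 0.2 0.2
  endloop
 endfacet
 facet normal 0.746 0.536 -0.396
  outer loop
   vertex 4.4 1.2 0.8
   vertex 3.8 4.4 4.0
   vertex 4.8 0.2 0.2
  endloop
 endfacet
 facet normal 0.636 0.568 -0.522
  outer loop
   vertex 4.4 1.2 0.8
   vertex 4.8 0.2 0.2
   vertex 2.6 3.4 1.0
  endloop
 endfacet
 facet normal 0.666 0.586 -0.462
  outer loop
   vertex 4.4 1.2 0.8
   vertex 2.6 3.4 1.0
   vertex 3.8 4.4 4.0
  endloop
 endfacet
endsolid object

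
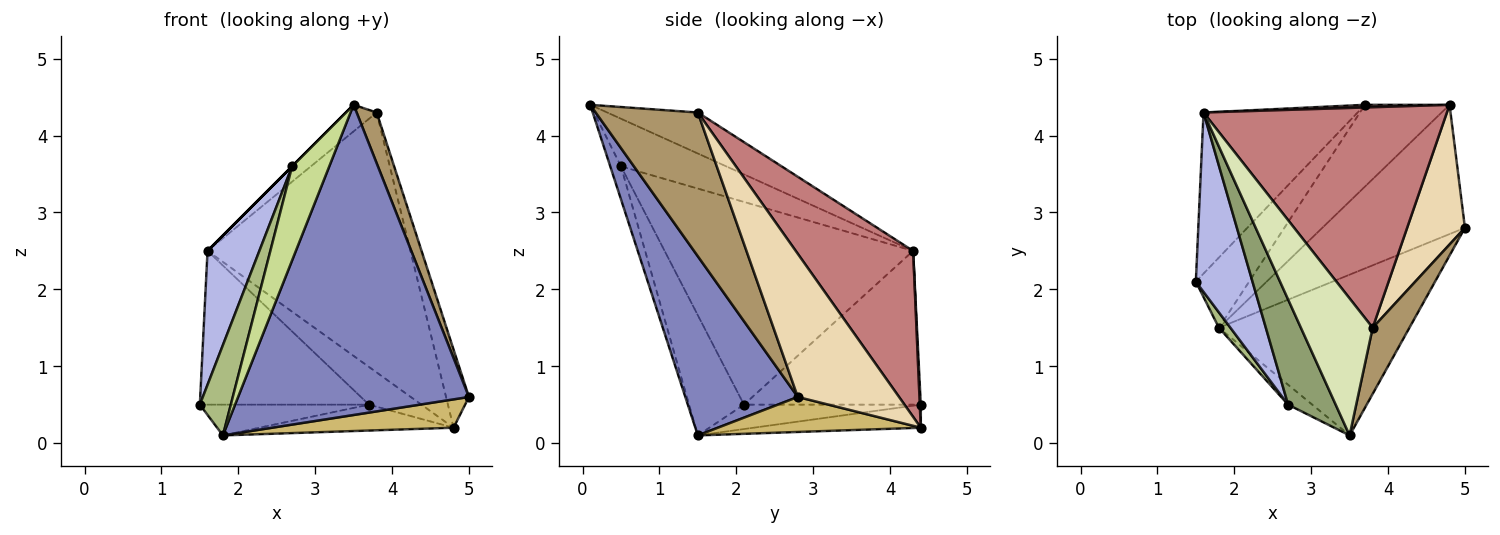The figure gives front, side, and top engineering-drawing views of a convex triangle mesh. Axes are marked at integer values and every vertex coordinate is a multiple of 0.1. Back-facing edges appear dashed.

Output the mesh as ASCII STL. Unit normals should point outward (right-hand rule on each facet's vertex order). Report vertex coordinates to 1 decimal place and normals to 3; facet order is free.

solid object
 facet normal -0.585 0.560 -0.587
  outer loop
   vertex 1.6 4.3 2.5
   vertex 3.7 4.4 0.5
   vertex 1.5 2.1 0.5
  endloop
 endfacet
 facet normal 0.397 -0.815 -0.422
  outer loop
   vertex 1.8 1.5 0.1
   vertex 5.0 2.8 0.6
   vertex 3.5 0.1 4.4
  endloop
 endfacet
 facet normal -0.387 0.370 -0.845
  outer loop
   vertex 1.8 1.5 0.1
   vertex 1.5 2.1 0.5
   vertex 3.7 4.4 0.5
  endloop
 endfacet
 facet normal -0.944 -0.197 0.264
  outer loop
   vertex 2.7 0.5 3.6
   vertex 1.6 4.3 2.5
   vertex 1.5 2.1 0.5
  endloop
 endfacet
 facet normal -0.707 0.000 0.707
  outer loop
   vertex 2.7 0.5 3.6
   vertex 3.5 0.1 4.4
   vertex 1.6 4.3 2.5
  endloop
 endfacet
 facet normal -0.868 -0.490 0.083
  outer loop
   vertex 2.7 0.5 3.6
   vertex 1.5 2.1 0.5
   vertex 1.8 1.5 0.1
  endloop
 endfacet
 facet normal -0.272 -0.942 -0.199
  outer loop
   vertex 2.7 0.5 3.6
   vertex 1.8 1.5 0.1
   vertex 3.5 0.1 4.4
  endloop
 endfacet
 facet normal -0.489 0.166 0.856
  outer loop
   vertex 3.8 1.5 4.3
   vertex 1.6 4.3 2.5
   vertex 3.5 0.1 4.4
  endloop
 endfacet
 facet normal 0.952 -0.187 0.243
  outer loop
   vertex 3.8 1.5 4.3
   vertex 3.5 0.1 4.4
   vertex 5.0 2.8 0.6
  endloop
 endfacet
 facet normal 0.233 -0.208 -0.950
  outer loop
   vertex 4.8 4.4 0.2
   vertex 5.0 2.8 0.6
   vertex 1.8 1.5 0.1
  endloop
 endfacet
 facet normal -0.252 0.292 -0.923
  outer loop
   vertex 4.8 4.4 0.2
   vertex 1.8 1.5 0.1
   vertex 3.7 4.4 0.5
  endloop
 endfacet
 facet normal 0.908 0.205 0.366
  outer loop
   vertex 4.8 4.4 0.2
   vertex 3.8 1.5 4.3
   vertex 5.0 2.8 0.6
  endloop
 endfacet
 facet normal 0.019 0.997 0.070
  outer loop
   vertex 4.8 4.4 0.2
   vertex 3.7 4.4 0.5
   vertex 1.6 4.3 2.5
  endloop
 endfacet
 facet normal 0.404 0.698 0.592
  outer loop
   vertex 4.8 4.4 0.2
   vertex 1.6 4.3 2.5
   vertex 3.8 1.5 4.3
  endloop
 endfacet
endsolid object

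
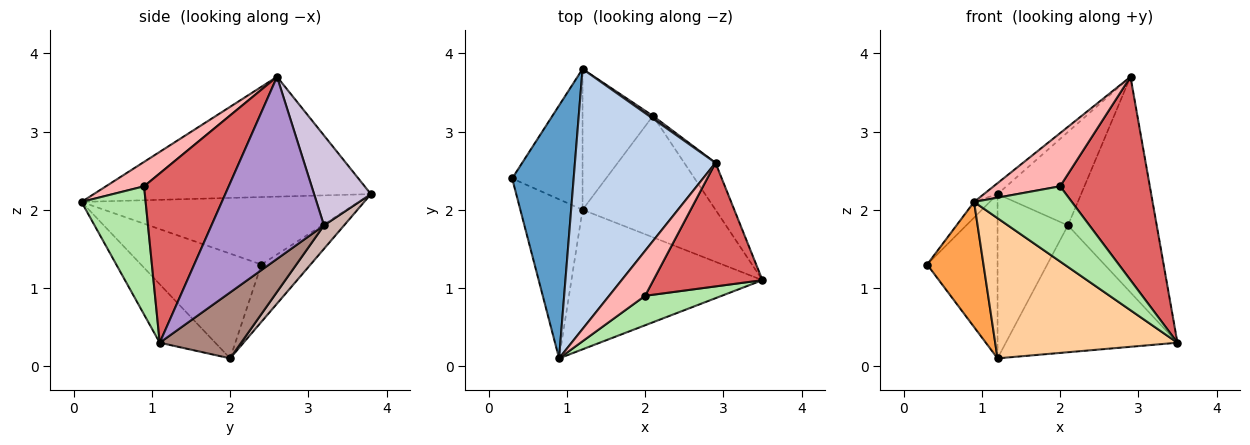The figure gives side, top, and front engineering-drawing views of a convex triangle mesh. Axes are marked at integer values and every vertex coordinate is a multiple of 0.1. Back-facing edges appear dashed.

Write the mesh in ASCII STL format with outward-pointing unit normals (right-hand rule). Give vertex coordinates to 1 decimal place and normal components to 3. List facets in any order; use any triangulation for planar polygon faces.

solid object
 facet normal -0.738 0.042 0.673
  outer loop
   vertex 1.2 3.8 2.2
   vertex 0.3 2.4 1.3
   vertex 0.9 0.1 2.1
  endloop
 endfacet
 facet normal -0.648 0.032 0.761
  outer loop
   vertex 1.2 3.8 2.2
   vertex 0.9 0.1 2.1
   vertex 2.9 2.6 3.7
  endloop
 endfacet
 facet normal -0.798 -0.373 -0.474
  outer loop
   vertex 1.2 2.0 0.1
   vertex 0.9 0.1 2.1
   vertex 0.3 2.4 1.3
  endloop
 endfacet
 facet normal -0.211 -0.693 -0.690
  outer loop
   vertex 1.2 2.0 0.1
   vertex 3.5 1.1 0.3
   vertex 0.9 0.1 2.1
  endloop
 endfacet
 facet normal -0.468 0.671 -0.575
  outer loop
   vertex 1.2 2.0 0.1
   vertex 0.3 2.4 1.3
   vertex 1.2 3.8 2.2
  endloop
 endfacet
 facet normal 0.521 -0.795 0.311
  outer loop
   vertex 2.0 0.9 2.3
   vertex 0.9 0.1 2.1
   vertex 3.5 1.1 0.3
  endloop
 endfacet
 facet normal 0.628 -0.665 0.404
  outer loop
   vertex 2.0 0.9 2.3
   vertex 3.5 1.1 0.3
   vertex 2.9 2.6 3.7
  endloop
 endfacet
 facet normal 0.401 -0.699 0.591
  outer loop
   vertex 2.0 0.9 2.3
   vertex 2.9 2.6 3.7
   vertex 0.9 0.1 2.1
  endloop
 endfacet
 facet normal 0.778 0.614 -0.134
  outer loop
   vertex 2.1 3.2 1.8
   vertex 2.9 2.6 3.7
   vertex 3.5 1.1 0.3
  endloop
 endfacet
 facet normal 0.562 0.827 0.024
  outer loop
   vertex 2.1 3.2 1.8
   vertex 1.2 3.8 2.2
   vertex 2.9 2.6 3.7
  endloop
 endfacet
 facet normal 0.324 0.683 -0.654
  outer loop
   vertex 2.1 3.2 1.8
   vertex 3.5 1.1 0.3
   vertex 1.2 2.0 0.1
  endloop
 endfacet
 facet normal 0.212 0.742 -0.636
  outer loop
   vertex 2.1 3.2 1.8
   vertex 1.2 2.0 0.1
   vertex 1.2 3.8 2.2
  endloop
 endfacet
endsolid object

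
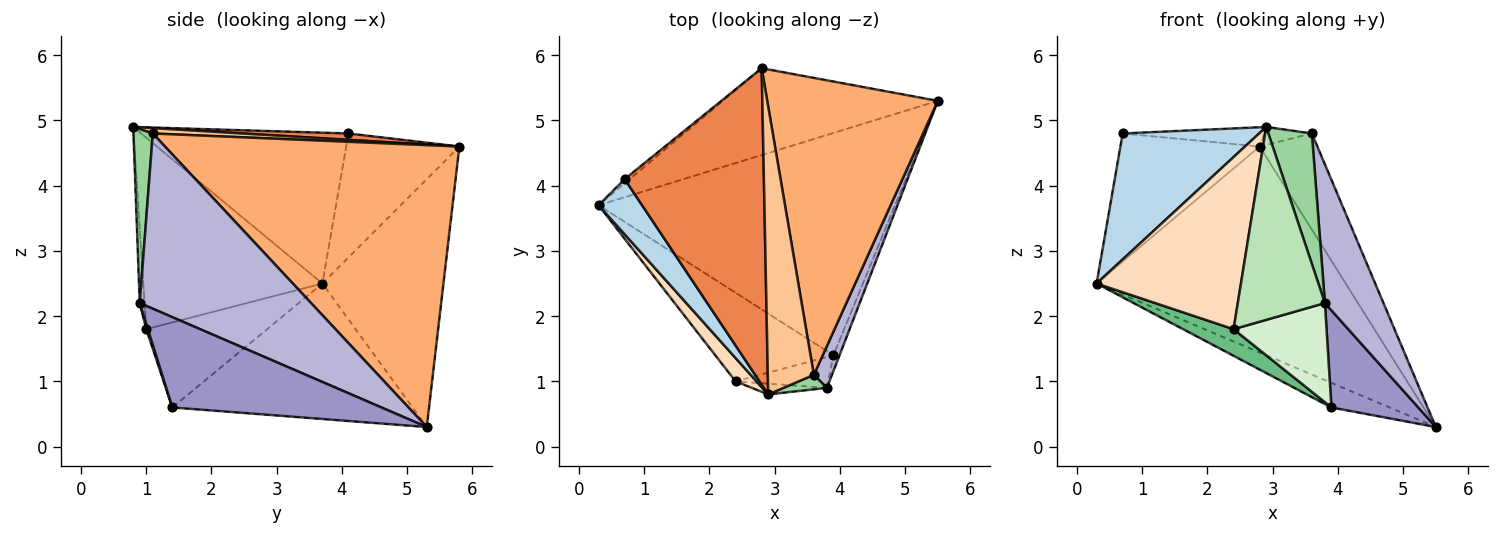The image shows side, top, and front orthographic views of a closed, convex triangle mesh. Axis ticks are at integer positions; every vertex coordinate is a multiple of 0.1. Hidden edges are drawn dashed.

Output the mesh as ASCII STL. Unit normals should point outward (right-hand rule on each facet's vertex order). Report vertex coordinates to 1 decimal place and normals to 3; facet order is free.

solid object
 facet normal -0.409 0.841 -0.354
  outer loop
   vertex 2.8 5.8 4.6
   vertex 5.5 5.3 0.3
   vertex 0.3 3.7 2.5
  endloop
 endfacet
 facet normal -0.414 0.100 -0.905
  outer loop
   vertex 3.9 1.4 0.6
   vertex 0.3 3.7 2.5
   vertex 5.5 5.3 0.3
  endloop
 endfacet
 facet normal -0.812 -0.534 0.234
  outer loop
   vertex 0.7 4.1 4.8
   vertex 0.3 3.7 2.5
   vertex 2.9 0.8 4.9
  endloop
 endfacet
 facet normal -0.630 0.776 -0.025
  outer loop
   vertex 0.7 4.1 4.8
   vertex 2.8 5.8 4.6
   vertex 0.3 3.7 2.5
  endloop
 endfacet
 facet normal 0.046 0.061 0.997
  outer loop
   vertex 0.7 4.1 4.8
   vertex 2.9 0.8 4.9
   vertex 2.8 5.8 4.6
  endloop
 endfacet
 facet normal 0.844 0.165 0.511
  outer loop
   vertex 3.6 1.1 4.8
   vertex 5.5 5.3 0.3
   vertex 2.8 5.8 4.6
  endloop
 endfacet
 facet normal 0.115 0.062 0.991
  outer loop
   vertex 3.6 1.1 4.8
   vertex 2.8 5.8 4.6
   vertex 2.9 0.8 4.9
  endloop
 endfacet
 facet normal -0.776 -0.625 0.085
  outer loop
   vertex 2.4 1.0 1.8
   vertex 2.9 0.8 4.9
   vertex 0.3 3.7 2.5
  endloop
 endfacet
 facet normal -0.568 -0.237 -0.788
  outer loop
   vertex 2.4 1.0 1.8
   vertex 0.3 3.7 2.5
   vertex 3.9 1.4 0.6
  endloop
 endfacet
 facet normal 0.404 -0.909 0.101
  outer loop
   vertex 3.8 0.9 2.2
   vertex 3.6 1.1 4.8
   vertex 2.9 0.8 4.9
  endloop
 endfacet
 facet normal -0.055 -0.997 -0.055
  outer loop
   vertex 3.8 0.9 2.2
   vertex 2.9 0.8 4.9
   vertex 2.4 1.0 1.8
  endloop
 endfacet
 facet normal 0.017 -0.955 -0.297
  outer loop
   vertex 3.8 0.9 2.2
   vertex 2.4 1.0 1.8
   vertex 3.9 1.4 0.6
  endloop
 endfacet
 facet normal 0.922 -0.383 -0.062
  outer loop
   vertex 3.8 0.9 2.2
   vertex 3.9 1.4 0.6
   vertex 5.5 5.3 0.3
  endloop
 endfacet
 facet normal 0.942 -0.322 0.097
  outer loop
   vertex 3.8 0.9 2.2
   vertex 5.5 5.3 0.3
   vertex 3.6 1.1 4.8
  endloop
 endfacet
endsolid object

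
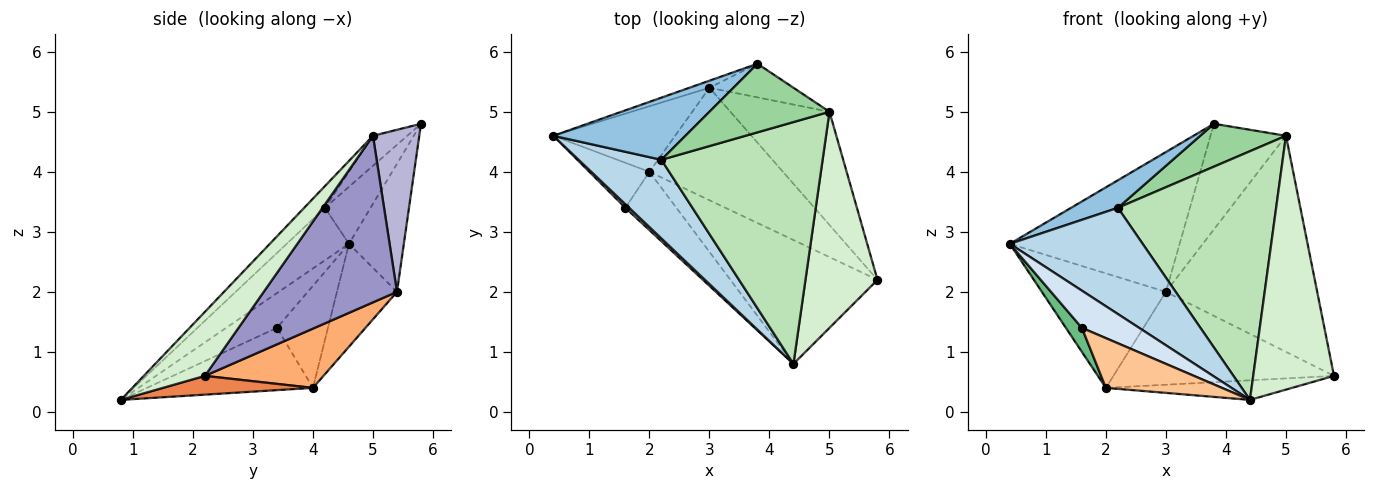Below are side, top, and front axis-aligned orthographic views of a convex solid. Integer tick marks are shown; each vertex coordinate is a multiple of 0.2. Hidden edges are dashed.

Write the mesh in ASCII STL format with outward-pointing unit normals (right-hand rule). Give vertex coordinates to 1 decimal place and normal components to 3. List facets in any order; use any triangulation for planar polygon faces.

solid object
 facet normal -0.307 0.950 -0.048
  outer loop
   vertex 3.0 5.4 2.0
   vertex 0.4 4.6 2.8
   vertex 3.8 5.8 4.8
  endloop
 endfacet
 facet normal -0.367 -0.377 0.850
  outer loop
   vertex 2.2 4.2 3.4
   vertex 3.8 5.8 4.8
   vertex 0.4 4.6 2.8
  endloop
 endfacet
 facet normal -0.353 -0.752 0.557
  outer loop
   vertex 2.2 4.2 3.4
   vertex 0.4 4.6 2.8
   vertex 4.4 0.8 0.2
  endloop
 endfacet
 facet normal -0.662 -0.746 0.072
  outer loop
   vertex 1.6 3.4 1.4
   vertex 4.4 0.8 0.2
   vertex 0.4 4.6 2.8
  endloop
 endfacet
 facet normal 0.125 0.155 -0.980
  outer loop
   vertex 2.0 4.0 0.4
   vertex 5.8 2.2 0.6
   vertex 4.4 0.8 0.2
  endloop
 endfacet
 facet normal 0.324 0.602 -0.730
  outer loop
   vertex 2.0 4.0 0.4
   vertex 3.0 5.4 2.0
   vertex 5.8 2.2 0.6
  endloop
 endfacet
 facet normal -0.680 -0.476 -0.558
  outer loop
   vertex 2.0 4.0 0.4
   vertex 4.4 0.8 0.2
   vertex 1.6 3.4 1.4
  endloop
 endfacet
 facet normal -0.387 0.800 -0.458
  outer loop
   vertex 2.0 4.0 0.4
   vertex 0.4 4.6 2.8
   vertex 3.0 5.4 2.0
  endloop
 endfacet
 facet normal -0.832 -0.261 -0.489
  outer loop
   vertex 2.0 4.0 0.4
   vertex 1.6 3.4 1.4
   vertex 0.4 4.6 2.8
  endloop
 endfacet
 facet normal -0.207 -0.518 0.830
  outer loop
   vertex 5.0 5.0 4.6
   vertex 3.8 5.8 4.8
   vertex 2.2 4.2 3.4
  endloop
 endfacet
 facet normal -0.094 -0.714 0.694
  outer loop
   vertex 5.0 5.0 4.6
   vertex 2.2 4.2 3.4
   vertex 4.4 0.8 0.2
  endloop
 endfacet
 facet normal 0.499 -0.660 0.562
  outer loop
   vertex 5.0 5.0 4.6
   vertex 4.4 0.8 0.2
   vertex 5.8 2.2 0.6
  endloop
 endfacet
 facet normal 0.615 0.698 -0.366
  outer loop
   vertex 5.0 5.0 4.6
   vertex 5.8 2.2 0.6
   vertex 3.0 5.4 2.0
  endloop
 endfacet
 facet normal 0.505 0.823 -0.262
  outer loop
   vertex 5.0 5.0 4.6
   vertex 3.0 5.4 2.0
   vertex 3.8 5.8 4.8
  endloop
 endfacet
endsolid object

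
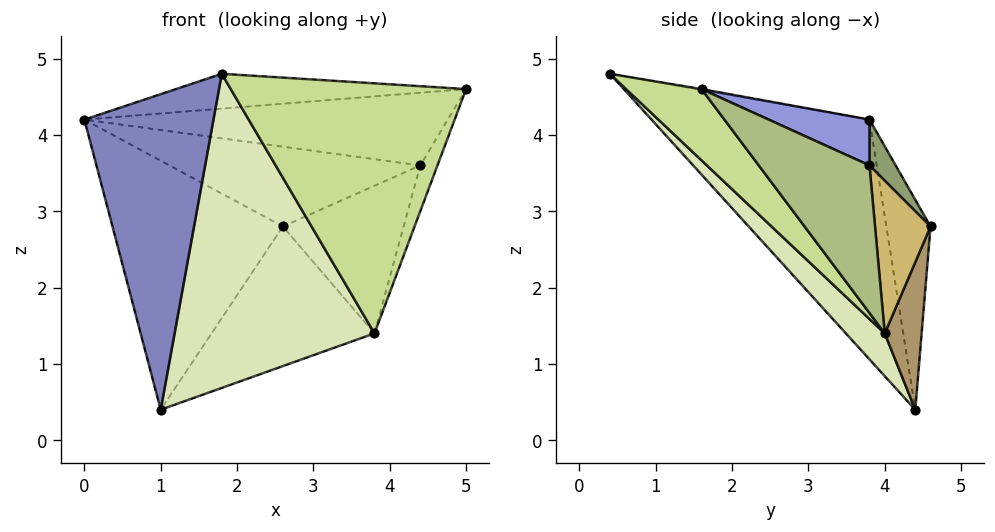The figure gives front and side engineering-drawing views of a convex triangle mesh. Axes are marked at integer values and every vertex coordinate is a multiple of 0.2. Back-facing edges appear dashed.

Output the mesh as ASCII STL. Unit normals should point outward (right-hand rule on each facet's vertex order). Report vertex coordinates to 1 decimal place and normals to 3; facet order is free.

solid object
 facet normal -0.003 0.172 0.985
  outer loop
   vertex 1.8 0.4 4.8
   vertex 5.0 1.6 4.6
   vertex 0.0 3.8 4.2
  endloop
 endfacet
 facet normal -0.823 -0.487 -0.293
  outer loop
   vertex 1.0 4.4 0.4
   vertex 1.8 0.4 4.8
   vertex 0.0 3.8 4.2
  endloop
 endfacet
 facet normal 0.121 0.438 0.891
  outer loop
   vertex 4.4 3.8 3.6
   vertex 0.0 3.8 4.2
   vertex 5.0 1.6 4.6
  endloop
 endfacet
 facet normal -0.250 0.964 0.086
  outer loop
   vertex 2.6 4.6 2.8
   vertex 1.0 4.4 0.4
   vertex 0.0 3.8 4.2
  endloop
 endfacet
 facet normal 0.083 0.791 0.606
  outer loop
   vertex 2.6 4.6 2.8
   vertex 0.0 3.8 4.2
   vertex 4.4 3.8 3.6
  endloop
 endfacet
 facet normal 0.957 0.149 -0.248
  outer loop
   vertex 3.8 4.0 1.4
   vertex 4.4 3.8 3.6
   vertex 5.0 1.6 4.6
  endloop
 endfacet
 facet normal 0.235 -0.733 -0.638
  outer loop
   vertex 3.8 4.0 1.4
   vertex 5.0 1.6 4.6
   vertex 1.8 0.4 4.8
  endloop
 endfacet
 facet normal 0.140 -0.720 -0.680
  outer loop
   vertex 3.8 4.0 1.4
   vertex 1.8 0.4 4.8
   vertex 1.0 4.4 0.4
  endloop
 endfacet
 facet normal 0.215 0.951 -0.223
  outer loop
   vertex 3.8 4.0 1.4
   vertex 1.0 4.4 0.4
   vertex 2.6 4.6 2.8
  endloop
 endfacet
 facet normal 0.418 0.908 -0.031
  outer loop
   vertex 3.8 4.0 1.4
   vertex 2.6 4.6 2.8
   vertex 4.4 3.8 3.6
  endloop
 endfacet
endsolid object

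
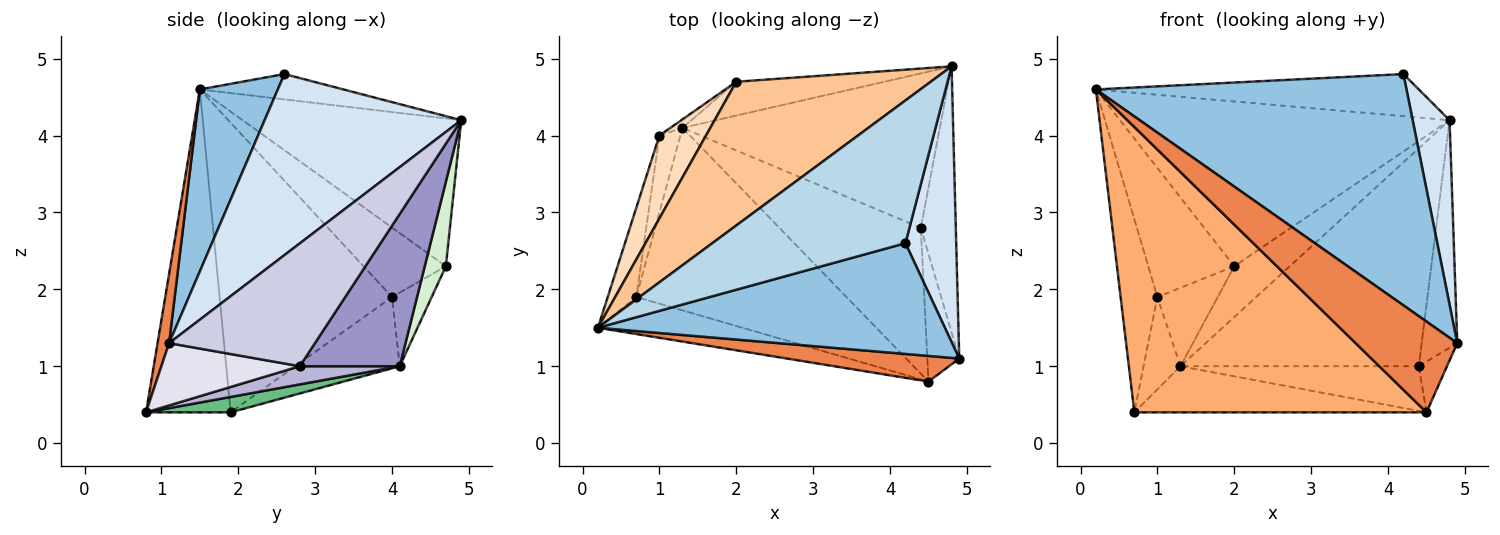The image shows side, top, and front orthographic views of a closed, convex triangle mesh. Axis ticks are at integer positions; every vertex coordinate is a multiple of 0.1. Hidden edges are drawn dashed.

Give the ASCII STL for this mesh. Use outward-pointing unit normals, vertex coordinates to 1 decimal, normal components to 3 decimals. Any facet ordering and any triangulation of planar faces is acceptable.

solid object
 facet normal -0.973 0.208 -0.096
  outer loop
   vertex 1.0 4.0 1.9
   vertex 0.7 1.9 0.4
   vertex 0.2 1.5 4.6
  endloop
 endfacet
 facet normal 0.221 -0.880 0.421
  outer loop
   vertex 4.2 2.6 4.8
   vertex 0.2 1.5 4.6
   vertex 4.9 1.1 1.3
  endloop
 endfacet
 facet normal -0.125 0.281 0.952
  outer loop
   vertex 4.2 2.6 4.8
   vertex 4.8 4.9 4.2
   vertex 0.2 1.5 4.6
  endloop
 endfacet
 facet normal 0.948 -0.178 0.266
  outer loop
   vertex 4.2 2.6 4.8
   vertex 4.9 1.1 1.3
   vertex 4.8 4.9 4.2
  endloop
 endfacet
 facet normal 0.109 -0.957 0.271
  outer loop
   vertex 4.5 0.8 0.4
   vertex 4.9 1.1 1.3
   vertex 0.2 1.5 4.6
  endloop
 endfacet
 facet normal -0.276 -0.953 -0.124
  outer loop
   vertex 4.5 0.8 0.4
   vertex 0.2 1.5 4.6
   vertex 0.7 1.9 0.4
  endloop
 endfacet
 facet normal -0.447 0.674 0.588
  outer loop
   vertex 2.0 4.7 2.3
   vertex 0.2 1.5 4.6
   vertex 4.8 4.9 4.2
  endloop
 endfacet
 facet normal -0.627 0.655 0.421
  outer loop
   vertex 2.0 4.7 2.3
   vertex 1.0 4.0 1.9
   vertex 0.2 1.5 4.6
  endloop
 endfacet
 facet normal 0.071 0.244 -0.967
  outer loop
   vertex 1.3 4.1 1.0
   vertex 4.5 0.8 0.4
   vertex 0.7 1.9 0.4
  endloop
 endfacet
 facet normal -0.909 0.321 -0.267
  outer loop
   vertex 1.3 4.1 1.0
   vertex 0.7 1.9 0.4
   vertex 1.0 4.0 1.9
  endloop
 endfacet
 facet normal -0.547 0.832 -0.090
  outer loop
   vertex 1.3 4.1 1.0
   vertex 1.0 4.0 1.9
   vertex 2.0 4.7 2.3
  endloop
 endfacet
 facet normal 0.302 0.793 -0.529
  outer loop
   vertex 1.3 4.1 1.0
   vertex 2.0 4.7 2.3
   vertex 4.8 4.9 4.2
  endloop
 endfacet
 facet normal 0.324 0.772 -0.547
  outer loop
   vertex 4.4 2.8 1.0
   vertex 1.3 4.1 1.0
   vertex 4.8 4.9 4.2
  endloop
 endfacet
 facet normal 0.122 0.291 -0.949
  outer loop
   vertex 4.4 2.8 1.0
   vertex 4.5 0.8 0.4
   vertex 1.3 4.1 1.0
  endloop
 endfacet
 facet normal 0.936 0.228 -0.267
  outer loop
   vertex 4.4 2.8 1.0
   vertex 4.8 4.9 4.2
   vertex 4.9 1.1 1.3
  endloop
 endfacet
 facet normal 0.876 0.178 -0.449
  outer loop
   vertex 4.4 2.8 1.0
   vertex 4.9 1.1 1.3
   vertex 4.5 0.8 0.4
  endloop
 endfacet
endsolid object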